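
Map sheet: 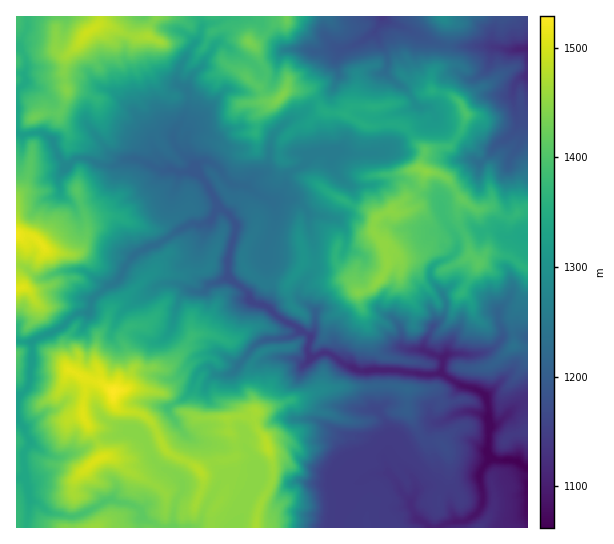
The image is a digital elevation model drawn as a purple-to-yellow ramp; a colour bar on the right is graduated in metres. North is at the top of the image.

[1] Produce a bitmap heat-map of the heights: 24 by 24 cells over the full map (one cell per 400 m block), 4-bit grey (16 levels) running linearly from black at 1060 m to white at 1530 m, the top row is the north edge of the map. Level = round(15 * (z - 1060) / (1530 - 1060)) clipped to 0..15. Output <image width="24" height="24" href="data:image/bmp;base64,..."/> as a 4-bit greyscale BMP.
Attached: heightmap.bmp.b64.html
<image width="24" height="24" href="data:image/bmp;base64,Qk2WAQAAAAAAAHYAAAAoAAAAGAAAABgAAAABAAQAAAAAACABAAATCwAAEwsAABAAAAAAAAAAAAAAABEREQAiIiIAMzMzAERERABVVVUAZmZmAHd3dwCIiIgAmZmZAKqqqgC7u7sAzMzMAN3d3QDu7u4A////AKq8zMzMzLYzMyIiIZrcvMzdzLczMyMyIZrd3czdzLYzMzMxEZrN3d3M3chDMzMyEZvd3NzN3bdUMzMyEqze7cvMzJdlREMyEpze/tuZmYd2VEQiI5vu3cuXZ2RTMzI0RJrMupqphlREVDM0RbqZmpmpdkRXhmVWVdyXiIh3VGZ5qIeIZtyod3dlVneLy6mZh93KdndlZmiKvMqrqe3Lh2ZWVmeJzLuqqdy7mHZVVmd4vMuqqcqqh2VVVWeJq8u6mbmYZlVVVmd3mryndqmHZVVWd3Znd5uWVZmYdmVWiYh3iJmYVKuph2Znq5iZmYiZZKvKmHd4q7qIh3mGQ6vLqpeKu6hmZndlQ6zdzMqZu4ZERVVUMqvN3Mqqq7hUQ0VlQw=="/>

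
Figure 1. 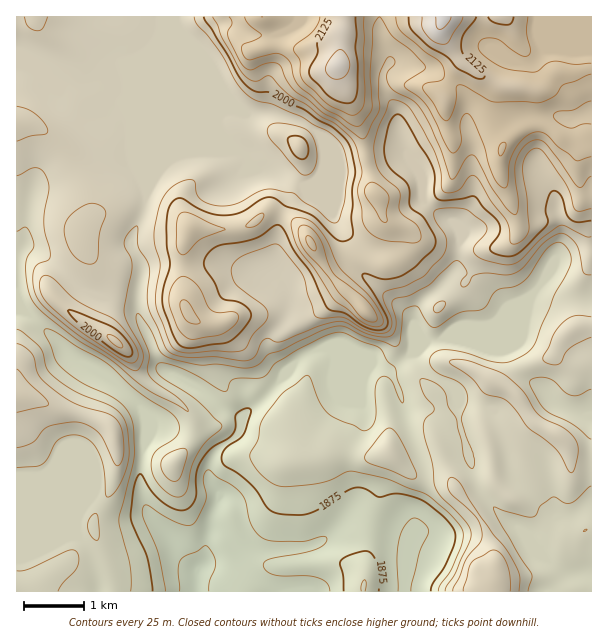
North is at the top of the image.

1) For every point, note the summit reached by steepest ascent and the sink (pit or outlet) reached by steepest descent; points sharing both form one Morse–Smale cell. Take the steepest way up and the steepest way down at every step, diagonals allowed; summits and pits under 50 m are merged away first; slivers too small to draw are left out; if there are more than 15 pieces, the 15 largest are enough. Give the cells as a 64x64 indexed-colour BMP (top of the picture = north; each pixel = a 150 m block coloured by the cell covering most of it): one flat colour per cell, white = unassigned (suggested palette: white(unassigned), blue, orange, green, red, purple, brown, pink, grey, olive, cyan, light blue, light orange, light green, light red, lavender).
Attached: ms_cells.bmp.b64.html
<image width="64" height="64" href="data:image/bmp;base64,Qk12CAAAAAAAAHYAAAAoAAAAQAAAAEAAAAABAAQAAAAAAAAIAAATCwAAEwsAABAAAAAAAAAA////ALR3HwAOf/8ALKAsACgn1gC9Z5QAS1aMAMJ34wB/f38AIr28AM++FwDox64AeLv/AIrfmACWmP8A1bDFAEREREREREREREQRERERERERERERERZmZmZmZmZmZhERRERERERERERERBERERERERERERERFmZmZmZmZmZmYRFEREREREREREREEREREREREREREREWZmZmZmZmZmYREUREREREREREREERERERERERERERERZmZmZmZmZmYRERREREREREREREERERERERERERERERFmZmZmZmZmYRERFEREREREREREERERERERERERERERERZmZmZmZmYREREUREREREREREQRERERERERERERERERFmZmZmZmYRERERREREREREREQREREREREREREREREREWZmZmZmYRERERFEREREREREQRERERERERERERERERERZmZmZmYREREREUREREREREQRERERERERERERERERERFmZmZmYRERERERRERERERERBERERERERERERERERERERZmZmYRERERERFEREREREREERERERERERERERERERERFmZmYREREREREUREREREREQRERERERERERERERERERERZmZhERERERERRERERERERBERERERERERERERERERERZmZmERERERERFEREREREREERERERERERERERERERERFmZmEREREREREUREREREREQREREREREREREREREREREWZmYRERERERERRERERERERBERERIhEREREREREREREWZmZhERERERERFEREREREREQRESIiIhERERERERERERZmZmEREREREREUREREREREQiIiIiIiERERERERERERFmZmERERERERERRERERERERCIiIiIiIRERERERERERFmZmYRERERERERFEREREREREIiIiIiMzERERERERERERERZhEREREREREUREREREREIiIiIiMzMxERERERERERERERERERERERERREREREREIiIiIjMzMzMRERERERERERERERERERERERFERERERCIiIiIjMzMzMzEREREREREREREREREREREREURERERCIiIiIzMzMzMzMxERERERERERERERERERERERREREQiIiIiIzMzMzMzMzMRERERMzMRERERERERERERFEREQiIiIiIzMzMzMzMzMzERETMzMzEREREREREREREUREQiIiIiIjMzMzMzMzMzMzMzMzMzMRERERERERERERREQiIiIiIiMzMzMzMzMzMzMzMzMzMxERERERERERERFEQiIiIiIiMzMzMzMzMzMzMzMzMzMzEREREREREREREUQiIiIiIiIzMzMzMzMzMzMzMzMzMzMRERERERERERERIiIiIiIiIjMzMzMzMzMzMzMzMzMzMREREREREREREREiIiIiIiIiMzMzMzMzMzMzMzMzMzMRERERERERERERESIiIiIiIiIzMzMzMzMzMzMzMzMzMRERERERERERERERIiIiIiIiIjMzMzMzMzMzMzMzMzEREREREREREREREREiIiIiIiIiMzMzMzMzMzMzMzMzERERERERERERERERESIiIiIiIiIzMzMzMzMzMzMzMzMRERERERERERERERERIiIiIiIiIzMzMzMzMzMzMzMzMREREREREREREREREREiIiIiIiIjMzMzMzMzMzMzMzMxERERERERERERERERESIiIiIiIiMzMzMzMzMzMzMzMzERERERERERERERERERIiIiIiIiIzMzMzMzMzMzMzMzEREREREREREREREREREiIiIiIiIiMzMzMzMzMzMzMzERERERERERERERERERESIiIiIiIiIzMzMzMzMzMzMzMRERERERERERERERERERIiIiIiIiIjMzMzMzMzMzMzMREREREREREREREREREREiIiIiIiIiIzMzMzMzMzMzERERERERERERERERERERESIiIiIiIiJTMzMzMzMzMzERERERERERERERERERERERIiIiIiIiIlUzMzMzMzMxERFREREREREREREREREREREiIiIiIiIiVTMzMzMzEREREVVVVRERERERERERERERESIiIiIiIiJVVTMzMzERERERVVVVVVERERERERERERERIiIiIiIiIlVVURERERERERFVVVVVUREREREREREREREiIiIiIiIiVVVVEREREREREVVVVVVRERERERERERERESIiIiIiIiJVVVVREREREREVVVVVVVERERERERERERERIiIiIiIiIlVVVVURERERFVVVVVVVEREREREREREREREiIiIiIiIiVVVVVVVVVVVVVVVVVVURERERERERERERESIiIiIiIiJVVVVVVVVVVVVVVVVVVRERERERERERERERIiIiIiIiIlVVVVVVVVVVVVVVVVVREREREREREREREREiIiIiIiIiVVVVVVVVVVVVVVVVVVERERERERERERERESIiIiIiIiJVVVVVVVVVVVVVVVVVURERERERERERERERIiIiIiIiIiVVVVVVVVVVVVVVVVVREREREREREREREREiIiIiIiIiJVVVVVVVVVVVVVVVVVERERERERERERERESIiIiIiIiIlVVVVVVVVVVVVVVVVURERERERERERERERIiIiIiIiIiJVVVVVVVVVVVVVVVVREREREREREREREREiIiIiIiIiIlVVVVVVVVVVVVVVVRERERERERERERERESIiIiIiIiIiVVVVVVVVVVVVVVVVERERERERERERERER"/>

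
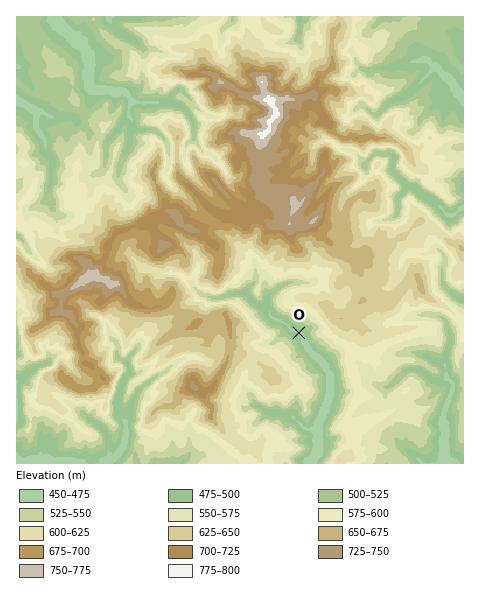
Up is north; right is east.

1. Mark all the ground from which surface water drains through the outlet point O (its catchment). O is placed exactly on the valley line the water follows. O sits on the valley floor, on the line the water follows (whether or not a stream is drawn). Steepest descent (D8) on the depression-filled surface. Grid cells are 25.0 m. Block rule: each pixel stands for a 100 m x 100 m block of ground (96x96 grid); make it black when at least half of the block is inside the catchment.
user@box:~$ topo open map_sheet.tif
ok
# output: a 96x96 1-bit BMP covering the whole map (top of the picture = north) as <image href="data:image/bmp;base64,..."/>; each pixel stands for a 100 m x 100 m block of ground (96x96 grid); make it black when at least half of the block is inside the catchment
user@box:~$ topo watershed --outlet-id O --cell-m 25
<image width="96" height="96" href="data:image/bmp;base64,Qk2+BAAAAAAAAD4AAAAoAAAAYAAAAGAAAAABAAEAAAAAAIAEAAATCwAAEwsAAAIAAAAAAAAA////AAAAAAAAAAAAAAAAAAAAAAAAAAAAAAAAAAAAAAAAAAAAAAAAAAAAAAAAAAAAAAAAAAAAAAAAAAAAAAAAAAAAAAAAAAAAAAAAAAAAAAAAAAAAAAAAAAAAAAAAAAAAAAAAAAAAAAAAAAAAAAAAAAAAAAAAAAAAAAAAAAAAAAAAAAAAAAAAAAAAAAAAAAAAAAAAAAAAAAAAAAAAAAAAAAAAAAAAAAAAAAAAAAAAAAAAAAAAAAAAAAAAAAAAAAAAAAAAAAAAAAAAAAAAAAAAAAAAAAAAAAAAAAAAAAAAAAAAAAAAAAAAAAAAAAAAAAAAAAAAAAAAAAAAAAAAAAAAAAAAAAAAAAAAAAAOAAAAAAAAAAAAAAAeAAAAAAAAAAAAAAB/AAAAAAAAAAAAAAD/gAAAAAAAAAAAAAP/wAAAAAAAAAAAAAP/4AAAAAAAAAAAAAP/8AAAAAAAAAAAAAP/+AAAAAAAAAAAAAP/+AAAAAAAAAAAAgf//AAAAAAAAAAAB8f//gwAAAAAAAAAH////x8AAAAAAAAcP////5+AAAAAAAB/f//////AAAAAAAD////////AAAAAAAH////////AAAAAAAH////////AAAAAAAP////////AAAAAAB/////////AAAAAAH/////////AAAAAAH////////+AAAAAAD////////+AAAAAAB////////+AAAAAAB////////8AAAAAAB////////gAAAAAAA////////AAAAAAAA///////+AAAAAAAAf//////8AAAAAAAAf//////4AAAAAAAAD/+P///wAAAAAAAAA/4D/8QAAAAAAAAAAP4A44AAAAAAAAAAABwAAAAAAAAAAAAAAAAAAAAAAAAAAAAAAAAAAAAAAAAAAAAAAAAAAAAAAAAAAAAAAAAAAAAAAAAAAAAAAAAAAAAAAAAAAAAAAAAAAAAAAAAAAAAAAAAAAAAAAAAAAAAAAAAAAAAAAAAAAAAAAAAAAAAAAAAAAAAAAAAAAAAAAAAAAAAAAAAAAAAAAAAAAAAAAAAAAAAAAAAAAAAAAAAAAAAAAAAAAAAAAAAAAAAAAAAAAAAAAAAAAAAAAAAAAAAAAAAAAAAAAAAAAAAAAAAAAAAAAAAAAAAAAAAAAAAAAAAAAAAAAAAAAAAAAAAAAAAAAAAAAAAAAAAAAAAAAAAAAAAAAAAAAAAAAAAAAAAAAAAAAAAAAAAAAAAAAAAAAAAAAAAAAAAAAAAAAAAAAAAAAAAAAAAAAAAAAAAAAAAAAAAAAAAAAAAAAAAAAAAAAAAAAAAAAAAAAAAAAAAAAAAAAAAAAAAAAAAAAAAAAAAAAAAAAAAAAAAAAAAAAAAAAAAAAAAAAAAAAAAAAAAAAAAAAAAAAAAAAAAAAAAAAAAAAAAAAAAAAAAAAAAAAAAAAAAAAAAAAAAAAAAAAAAAAAAAAAAAAAAAAAAAAAAAAAAAAAAAAAAAAAAAAAAAAAAAAAAAAAAAAAAAAAAAAAAAAAAAAAAAAAAAAAAAAAAAAAAAAAAAA="/>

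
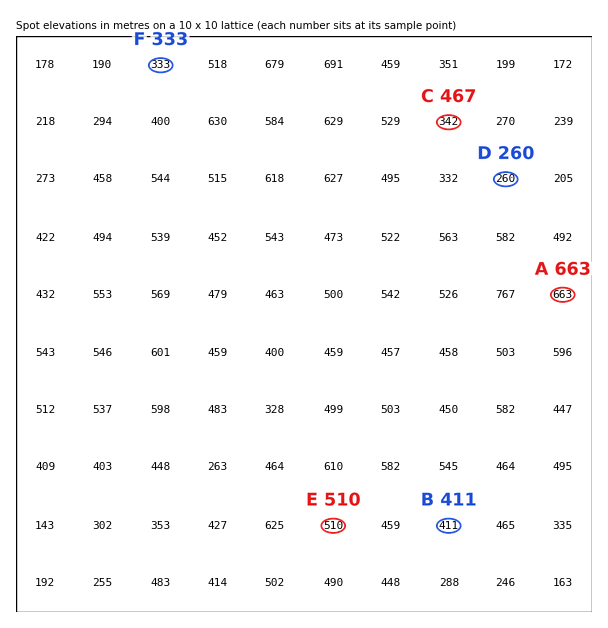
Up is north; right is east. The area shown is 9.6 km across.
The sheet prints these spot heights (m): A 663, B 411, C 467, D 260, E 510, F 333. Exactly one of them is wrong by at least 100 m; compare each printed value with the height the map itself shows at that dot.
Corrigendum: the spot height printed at C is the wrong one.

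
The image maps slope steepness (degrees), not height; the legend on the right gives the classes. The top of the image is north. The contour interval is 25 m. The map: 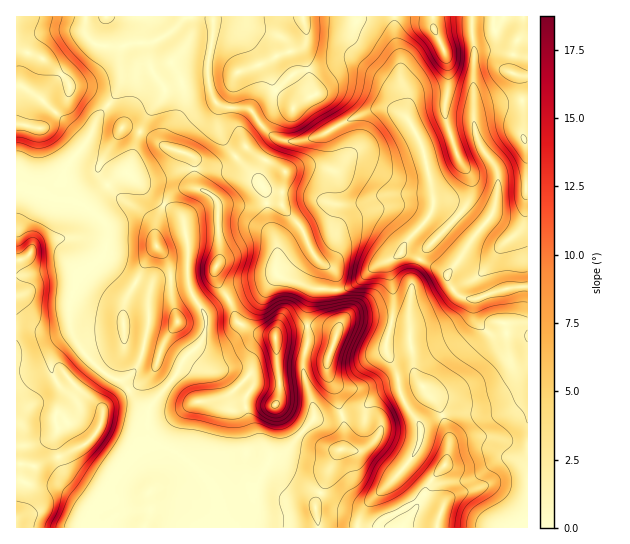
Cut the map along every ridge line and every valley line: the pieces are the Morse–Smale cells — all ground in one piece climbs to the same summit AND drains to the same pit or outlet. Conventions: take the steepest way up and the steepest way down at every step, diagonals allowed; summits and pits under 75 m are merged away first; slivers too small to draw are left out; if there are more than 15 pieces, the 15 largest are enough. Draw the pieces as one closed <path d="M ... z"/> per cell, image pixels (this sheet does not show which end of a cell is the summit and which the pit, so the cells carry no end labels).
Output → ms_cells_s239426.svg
<path d="M527 16l-55 1 0 20 3 10 0 82-34 8-19 10-17-33 2-19-7-21 0-19-5-18-1-21-309 1 0 17 8 9 5 2 23 2 0 35-9 19-13 14-12 27-23 29 0 15 4 11 29 18 7 7 4 9-1 16-4 10-21 15-6 7-7 28 0 15 10 24 9 12 17 15 17 8 13 18 13 11 0 28 3 6 5 1-10 0-11 4-15 16-16 24-15 30-6 7 0 2 445-1z"/><path d="M25 189l-9 1 0 337 66 1 7-9 10-21 21-33 15-16 11-4 10 0-5-1-3-6 0-28-13-11-13-18-17-8-17-15-9-12-8-17-2-22 7-28 6-7 21-15 5-18-1-13-10-11-18-12-28-4z"/><path d="M85 16l-69 1 1 172 13 2 21 8 22 2-8-10-1-20 23-29 12-27 20-25 2-8 0-35-23-2-5-2-8-9z"/><path d="M471 16l-76 1 0 20 5 18 0 19 7 21-2 19 17 33 19-10 34-8 0-82-3-10z"/>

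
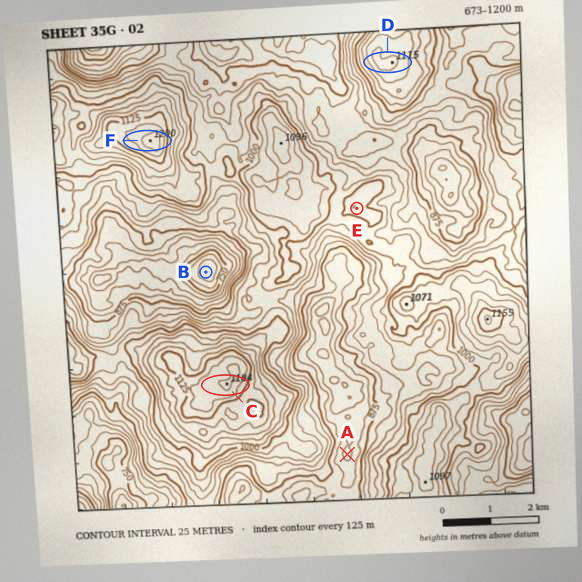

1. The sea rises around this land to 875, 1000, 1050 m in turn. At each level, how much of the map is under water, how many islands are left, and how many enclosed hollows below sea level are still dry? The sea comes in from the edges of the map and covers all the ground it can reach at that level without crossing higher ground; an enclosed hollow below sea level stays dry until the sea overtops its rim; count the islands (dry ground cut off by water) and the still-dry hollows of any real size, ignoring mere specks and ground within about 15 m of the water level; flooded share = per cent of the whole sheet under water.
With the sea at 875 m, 14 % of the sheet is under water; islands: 0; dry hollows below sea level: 2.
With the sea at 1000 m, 70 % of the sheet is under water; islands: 3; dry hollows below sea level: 0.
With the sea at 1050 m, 85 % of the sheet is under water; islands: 4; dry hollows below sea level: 0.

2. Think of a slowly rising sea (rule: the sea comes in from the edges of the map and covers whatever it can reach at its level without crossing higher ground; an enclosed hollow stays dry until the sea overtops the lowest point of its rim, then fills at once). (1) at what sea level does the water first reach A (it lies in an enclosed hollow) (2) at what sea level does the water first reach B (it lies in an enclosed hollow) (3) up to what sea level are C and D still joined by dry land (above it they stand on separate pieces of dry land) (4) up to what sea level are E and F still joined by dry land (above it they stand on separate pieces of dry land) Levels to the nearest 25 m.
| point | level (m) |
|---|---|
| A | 850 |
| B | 900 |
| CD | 950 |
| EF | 975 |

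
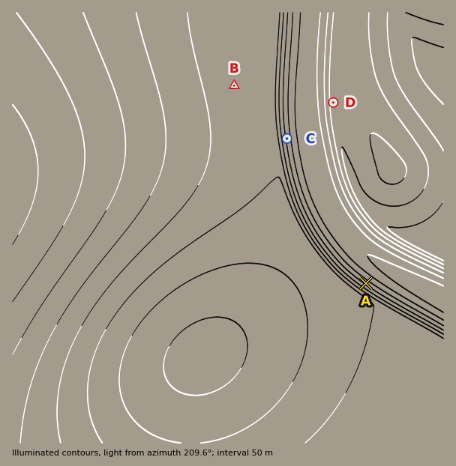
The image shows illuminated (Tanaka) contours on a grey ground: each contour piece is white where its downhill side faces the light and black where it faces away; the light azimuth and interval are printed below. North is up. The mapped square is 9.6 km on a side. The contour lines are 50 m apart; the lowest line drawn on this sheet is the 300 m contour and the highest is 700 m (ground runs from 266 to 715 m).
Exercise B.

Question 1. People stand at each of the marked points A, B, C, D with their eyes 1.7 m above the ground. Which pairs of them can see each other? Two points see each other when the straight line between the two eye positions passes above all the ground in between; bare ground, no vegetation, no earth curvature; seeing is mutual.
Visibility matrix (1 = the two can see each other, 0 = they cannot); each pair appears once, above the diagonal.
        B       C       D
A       0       1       0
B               0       0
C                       1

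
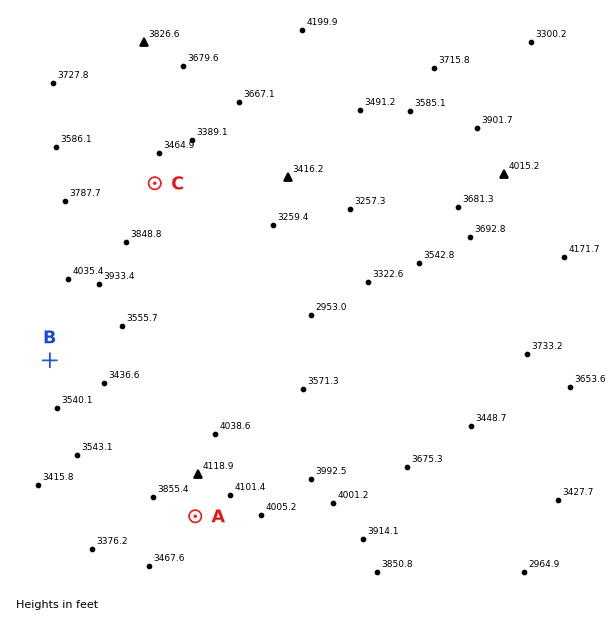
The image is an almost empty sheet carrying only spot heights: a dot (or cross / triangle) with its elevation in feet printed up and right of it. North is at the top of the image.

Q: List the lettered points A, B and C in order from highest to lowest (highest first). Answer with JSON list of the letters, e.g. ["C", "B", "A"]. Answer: ["A", "B", "C"]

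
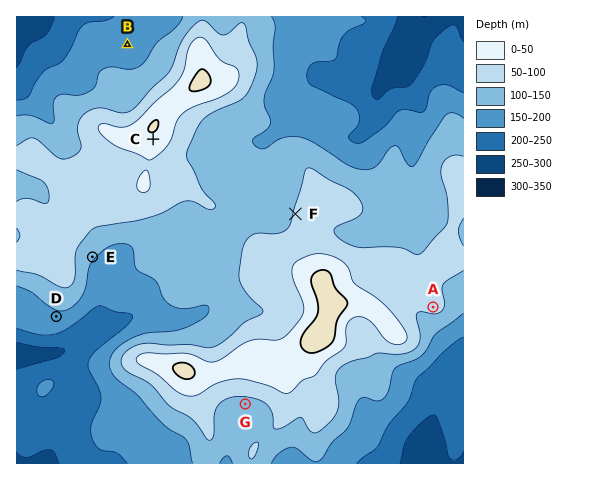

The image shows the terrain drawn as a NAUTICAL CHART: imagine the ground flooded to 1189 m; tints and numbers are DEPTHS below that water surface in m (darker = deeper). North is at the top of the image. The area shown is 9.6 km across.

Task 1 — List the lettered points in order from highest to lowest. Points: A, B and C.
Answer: C A B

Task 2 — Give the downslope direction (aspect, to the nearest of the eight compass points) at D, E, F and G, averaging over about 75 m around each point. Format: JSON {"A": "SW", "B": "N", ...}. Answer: {"D": "S", "E": "SE", "F": "W", "G": "S"}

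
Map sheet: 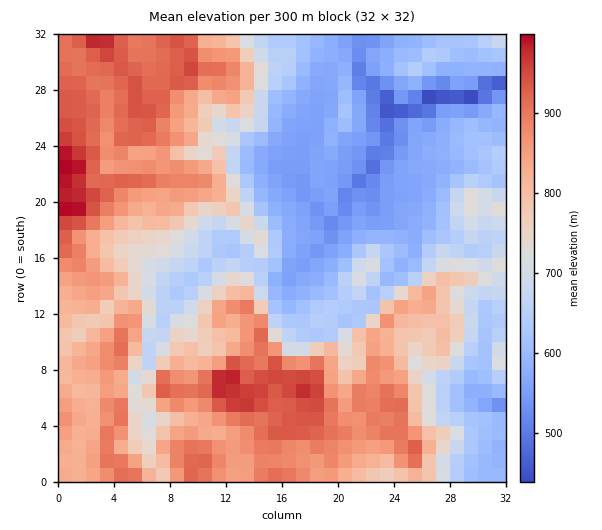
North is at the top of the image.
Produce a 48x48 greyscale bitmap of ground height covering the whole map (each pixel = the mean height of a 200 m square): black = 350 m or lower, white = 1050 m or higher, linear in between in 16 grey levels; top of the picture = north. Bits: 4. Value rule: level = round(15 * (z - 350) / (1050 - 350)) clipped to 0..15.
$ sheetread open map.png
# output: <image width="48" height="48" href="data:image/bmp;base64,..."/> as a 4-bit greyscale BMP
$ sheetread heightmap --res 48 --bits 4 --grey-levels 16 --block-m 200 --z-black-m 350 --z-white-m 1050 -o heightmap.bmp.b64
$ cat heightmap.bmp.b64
<image width="48" height="48" href="data:image/bmp;base64,Qk32BAAAAAAAAHYAAAAoAAAAMAAAADAAAAABAAQAAAAAAIAEAAATCwAAEwsAABAAAAAAAAAAAAAAABEREQAiIiIAMzMzAERERABVVVUAZmZmAHd3dwCIiIgAmZmZAKqqqgC7u7sAzMzMAN3d3QDu7u4A////AKqqu8zLmazMu7u8zMy7u6qpmZmpl2ZVVaqqvMy6mrzMy7u7zMy7u6qqqau6l2ZVVaqrvMupmrzMy7u7y7u7vLuqqrzKh3ZlVaqqvLqYm7zMy7u8zLu7y7u7q7zKmHZlVbqqvLmIm8zLurvMzMzMzMu7vMzLqYZmVbqqvMqImaqqqru8zd3czMu8zMypmYdmZbuqrMqHiJqqu7zMzN3dzLu8zMuYd3ZmZruqq8qImqq7vM3czMzdzLvMzMuYdmZlVbqqrMqIq8u7zd3d3M3d3LvLzNuYdmVURLqqq7qJvczM3t3d3N3dy6vLzMqYdmVVVaqqq6l4zcvM3u3d3d3tyqu7y7qYdmZVZqqqu7l3rLq7zu3M3dzdypqru7mHd2ZWZ6qru8qHiqqqq93M3cvMypmby6mImHZmeKqrvMuXeaqZmrzMzKmrupibu6mJqYdmaJqqu8uXaJmpmau8ynd4moirqpmZqodmaJmaq8ynZ5mZmqq8uHZmZoqqqpmZmph2Z6mZmryoZ4mJqqq8p3ZmZmeKuqmZmph2ZqqZmby4dniJu6u8hmZmZmZnu6qqqZh2ZqqqqaupdneJq7vKdlVmZmZmi7qqqZh2ZqqrqZqYd2d4mqu4ZVVWZmZmaKqrqYdmZ6q7u6mHdmZniZqXZVVVVmd2VnirqYd3d6u7u6mId2ZmeJmHZUVVVmeHZWZ5qpmYd7u7uqmId3dmd4h2ZURVVWeIZVVniZmYiLy7qZmId3d2Z3ZmdVRFVVZ4dlVneId3eMy7qZiIiId3ZmZodlVERVVndmVWd3ZmeMy6qZmZiId3ZmZ4hlVURFVWZmVWZ2ZmZ9y7qpmZmYh3ZmeIdlVVREVVVVVVZmd3Z9zMuqmaqpmHd3iYZVVUQ0VURFVVVmd3d+7dy7qqqqmIiJmHZVVERERERFVVVniHeO7ty7uqq7qZmal2VVVERERERFVVVniIiO3t3Lu7q7uquphlVVREVERERERVVniIh+3dzcy7u7u7updlVUREVEM0RFVVVWd3du7czMzMzMzLuodlVERFVEQ0REVVVVZmZu7su7vMzMu7uXZVVERFVERDNEVVVVVWZu7tyqqqqaqpqXZVREREVERDNEVVVVVmZu3dy8y7zKmHiXZVVEREVURENERVVVZmZt3cu8zMzLuoeYdlVUREVUREM0RVVVZmZt3cy8zMy7qqh3Z2ZVREVVVUMzRVVVZmVd3cy8zNy7qpl3iHZVVERWVUM0RURVVVVc3My8zd3LupiJmHZVVURWVEMiMzRVVFVc3My8zczLqpmqqYZVVURWVEIjMiMzM0Vc3MzMzczMuqq7qXZlVVRVVEI0RCIiIiQ8zMzM3czM3Lu7uodmVVVVUzNEVUM0RDIszMzM3MzM3czMupd2ZVVVQ0RVZlVFVVRczMzN3MzM3czMuod3ZVVVQ0VWZmVVVVVczM3dzMzM3cu7qYdnZVVVRFVWVmZmVWZszN3dzMzM3Lq7mHZmZlVVREVVVWZmZmZsze7dzMzN3Kqph3ZmZlVURERVVVZmZmdw=="/>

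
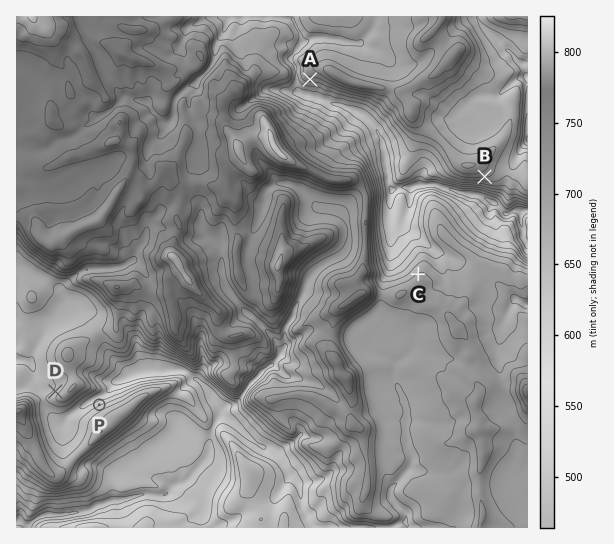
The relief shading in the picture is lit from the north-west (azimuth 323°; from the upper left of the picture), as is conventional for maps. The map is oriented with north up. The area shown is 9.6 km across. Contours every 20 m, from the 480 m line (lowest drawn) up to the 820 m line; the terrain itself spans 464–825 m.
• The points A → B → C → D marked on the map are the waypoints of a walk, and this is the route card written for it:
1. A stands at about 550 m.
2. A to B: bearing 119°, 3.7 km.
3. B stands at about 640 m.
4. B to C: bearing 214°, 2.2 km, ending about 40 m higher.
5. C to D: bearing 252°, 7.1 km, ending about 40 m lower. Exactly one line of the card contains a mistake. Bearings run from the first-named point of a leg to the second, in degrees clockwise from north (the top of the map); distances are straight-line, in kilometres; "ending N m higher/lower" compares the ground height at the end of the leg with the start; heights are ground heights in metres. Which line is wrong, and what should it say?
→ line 1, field height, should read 650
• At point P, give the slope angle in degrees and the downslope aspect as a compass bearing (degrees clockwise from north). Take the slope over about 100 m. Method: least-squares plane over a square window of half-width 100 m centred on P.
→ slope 13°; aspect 336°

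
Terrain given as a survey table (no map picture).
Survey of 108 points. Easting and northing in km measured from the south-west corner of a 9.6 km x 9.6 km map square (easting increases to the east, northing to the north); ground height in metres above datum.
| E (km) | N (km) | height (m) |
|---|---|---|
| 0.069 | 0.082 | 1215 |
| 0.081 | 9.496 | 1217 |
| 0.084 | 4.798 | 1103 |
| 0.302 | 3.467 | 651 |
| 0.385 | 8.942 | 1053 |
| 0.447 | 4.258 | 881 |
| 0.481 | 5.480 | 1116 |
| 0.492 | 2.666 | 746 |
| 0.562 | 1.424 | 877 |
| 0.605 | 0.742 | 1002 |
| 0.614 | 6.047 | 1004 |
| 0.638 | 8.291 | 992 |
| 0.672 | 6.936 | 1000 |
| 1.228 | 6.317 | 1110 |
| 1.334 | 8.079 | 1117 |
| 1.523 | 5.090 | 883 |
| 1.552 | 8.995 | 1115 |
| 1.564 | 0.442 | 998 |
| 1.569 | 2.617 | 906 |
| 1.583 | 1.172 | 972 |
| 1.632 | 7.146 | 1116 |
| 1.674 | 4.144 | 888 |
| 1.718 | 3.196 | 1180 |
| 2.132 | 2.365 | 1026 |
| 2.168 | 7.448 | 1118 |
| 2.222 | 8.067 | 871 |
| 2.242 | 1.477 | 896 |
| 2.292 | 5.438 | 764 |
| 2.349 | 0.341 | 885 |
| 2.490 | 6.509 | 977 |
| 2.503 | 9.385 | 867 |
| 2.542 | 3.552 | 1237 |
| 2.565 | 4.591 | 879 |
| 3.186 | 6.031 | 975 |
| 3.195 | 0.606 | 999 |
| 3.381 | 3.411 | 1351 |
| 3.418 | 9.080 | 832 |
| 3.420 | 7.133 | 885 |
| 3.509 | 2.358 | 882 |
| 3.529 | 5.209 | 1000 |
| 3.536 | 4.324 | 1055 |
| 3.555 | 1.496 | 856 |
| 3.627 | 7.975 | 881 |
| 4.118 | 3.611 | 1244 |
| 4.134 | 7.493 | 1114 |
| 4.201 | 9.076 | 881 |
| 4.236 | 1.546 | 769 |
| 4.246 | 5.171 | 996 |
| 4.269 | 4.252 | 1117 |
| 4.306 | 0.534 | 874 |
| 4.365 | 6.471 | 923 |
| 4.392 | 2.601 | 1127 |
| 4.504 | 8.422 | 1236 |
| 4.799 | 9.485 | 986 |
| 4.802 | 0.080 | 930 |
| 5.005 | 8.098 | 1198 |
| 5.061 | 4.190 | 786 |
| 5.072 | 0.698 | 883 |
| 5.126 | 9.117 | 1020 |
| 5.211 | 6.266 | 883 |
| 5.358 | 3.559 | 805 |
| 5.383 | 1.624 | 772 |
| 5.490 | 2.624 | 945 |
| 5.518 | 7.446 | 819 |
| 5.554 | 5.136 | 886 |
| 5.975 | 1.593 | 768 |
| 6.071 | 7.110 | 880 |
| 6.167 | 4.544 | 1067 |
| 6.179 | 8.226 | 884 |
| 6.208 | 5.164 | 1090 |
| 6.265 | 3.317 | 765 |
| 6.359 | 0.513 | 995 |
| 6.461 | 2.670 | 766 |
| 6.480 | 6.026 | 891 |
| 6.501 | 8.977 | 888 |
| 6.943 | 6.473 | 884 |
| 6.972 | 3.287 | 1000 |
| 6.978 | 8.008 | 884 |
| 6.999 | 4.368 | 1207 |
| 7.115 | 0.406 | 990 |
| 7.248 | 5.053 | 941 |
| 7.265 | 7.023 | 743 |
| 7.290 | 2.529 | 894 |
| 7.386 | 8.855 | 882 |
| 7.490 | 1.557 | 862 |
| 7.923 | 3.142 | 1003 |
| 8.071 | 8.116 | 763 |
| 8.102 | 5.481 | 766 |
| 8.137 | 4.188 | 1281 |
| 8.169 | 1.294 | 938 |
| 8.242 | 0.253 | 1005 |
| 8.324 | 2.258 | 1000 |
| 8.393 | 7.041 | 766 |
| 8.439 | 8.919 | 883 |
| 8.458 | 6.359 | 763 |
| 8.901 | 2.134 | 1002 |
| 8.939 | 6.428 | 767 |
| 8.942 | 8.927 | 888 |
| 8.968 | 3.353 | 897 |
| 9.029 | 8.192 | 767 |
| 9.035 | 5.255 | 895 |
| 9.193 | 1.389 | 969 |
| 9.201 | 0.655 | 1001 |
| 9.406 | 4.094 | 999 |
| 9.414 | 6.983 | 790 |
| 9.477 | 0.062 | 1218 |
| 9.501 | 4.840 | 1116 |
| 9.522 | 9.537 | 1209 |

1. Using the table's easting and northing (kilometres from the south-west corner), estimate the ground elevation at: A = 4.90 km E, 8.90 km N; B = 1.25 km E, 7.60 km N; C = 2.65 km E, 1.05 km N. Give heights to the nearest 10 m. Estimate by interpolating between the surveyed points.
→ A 1120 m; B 1120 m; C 1000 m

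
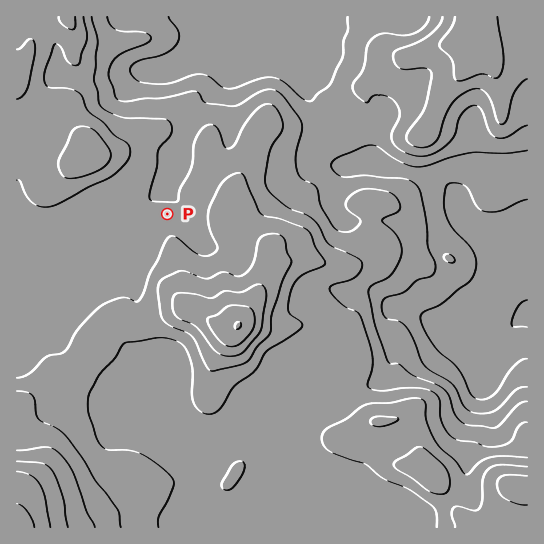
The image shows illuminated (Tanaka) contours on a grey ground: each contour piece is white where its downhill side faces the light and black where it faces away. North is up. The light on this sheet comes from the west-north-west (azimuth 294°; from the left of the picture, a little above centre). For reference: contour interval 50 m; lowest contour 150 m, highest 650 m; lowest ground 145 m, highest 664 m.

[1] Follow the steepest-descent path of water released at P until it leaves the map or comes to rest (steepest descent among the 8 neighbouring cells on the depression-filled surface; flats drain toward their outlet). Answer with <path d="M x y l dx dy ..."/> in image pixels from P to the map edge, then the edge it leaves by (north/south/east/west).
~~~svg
<path d="M167 214l0-20-1-1 0-10 8-8 4-8 0-5-1-1 0-14 6-8 2-8 1-1 0-4 1-1 2-7 4-7 32-32 0-33 1-3 17-17 3-5 0-4"/>
exit: north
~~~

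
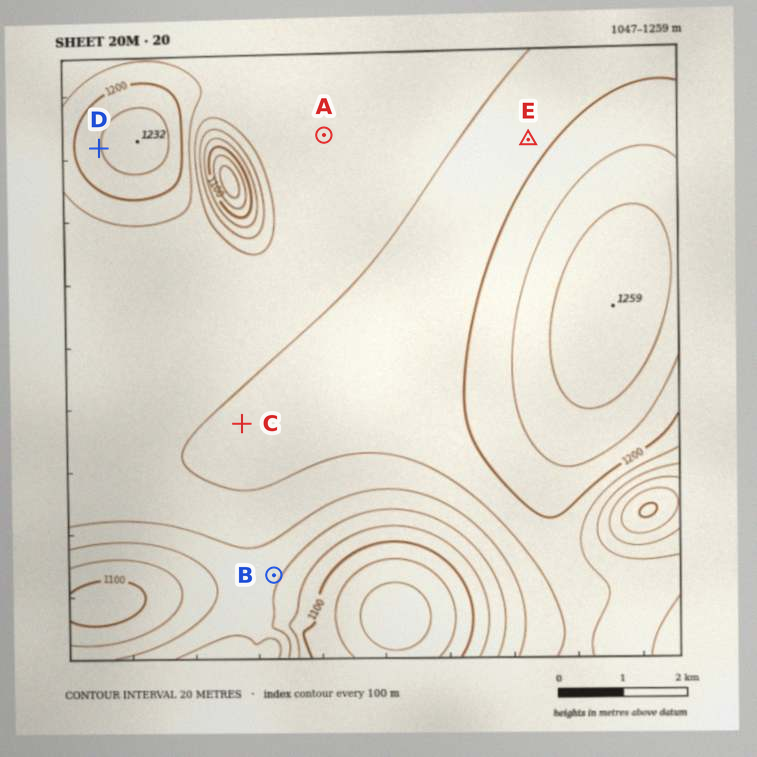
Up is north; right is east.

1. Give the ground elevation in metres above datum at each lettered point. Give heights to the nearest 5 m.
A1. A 1170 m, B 1145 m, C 1180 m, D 1220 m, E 1190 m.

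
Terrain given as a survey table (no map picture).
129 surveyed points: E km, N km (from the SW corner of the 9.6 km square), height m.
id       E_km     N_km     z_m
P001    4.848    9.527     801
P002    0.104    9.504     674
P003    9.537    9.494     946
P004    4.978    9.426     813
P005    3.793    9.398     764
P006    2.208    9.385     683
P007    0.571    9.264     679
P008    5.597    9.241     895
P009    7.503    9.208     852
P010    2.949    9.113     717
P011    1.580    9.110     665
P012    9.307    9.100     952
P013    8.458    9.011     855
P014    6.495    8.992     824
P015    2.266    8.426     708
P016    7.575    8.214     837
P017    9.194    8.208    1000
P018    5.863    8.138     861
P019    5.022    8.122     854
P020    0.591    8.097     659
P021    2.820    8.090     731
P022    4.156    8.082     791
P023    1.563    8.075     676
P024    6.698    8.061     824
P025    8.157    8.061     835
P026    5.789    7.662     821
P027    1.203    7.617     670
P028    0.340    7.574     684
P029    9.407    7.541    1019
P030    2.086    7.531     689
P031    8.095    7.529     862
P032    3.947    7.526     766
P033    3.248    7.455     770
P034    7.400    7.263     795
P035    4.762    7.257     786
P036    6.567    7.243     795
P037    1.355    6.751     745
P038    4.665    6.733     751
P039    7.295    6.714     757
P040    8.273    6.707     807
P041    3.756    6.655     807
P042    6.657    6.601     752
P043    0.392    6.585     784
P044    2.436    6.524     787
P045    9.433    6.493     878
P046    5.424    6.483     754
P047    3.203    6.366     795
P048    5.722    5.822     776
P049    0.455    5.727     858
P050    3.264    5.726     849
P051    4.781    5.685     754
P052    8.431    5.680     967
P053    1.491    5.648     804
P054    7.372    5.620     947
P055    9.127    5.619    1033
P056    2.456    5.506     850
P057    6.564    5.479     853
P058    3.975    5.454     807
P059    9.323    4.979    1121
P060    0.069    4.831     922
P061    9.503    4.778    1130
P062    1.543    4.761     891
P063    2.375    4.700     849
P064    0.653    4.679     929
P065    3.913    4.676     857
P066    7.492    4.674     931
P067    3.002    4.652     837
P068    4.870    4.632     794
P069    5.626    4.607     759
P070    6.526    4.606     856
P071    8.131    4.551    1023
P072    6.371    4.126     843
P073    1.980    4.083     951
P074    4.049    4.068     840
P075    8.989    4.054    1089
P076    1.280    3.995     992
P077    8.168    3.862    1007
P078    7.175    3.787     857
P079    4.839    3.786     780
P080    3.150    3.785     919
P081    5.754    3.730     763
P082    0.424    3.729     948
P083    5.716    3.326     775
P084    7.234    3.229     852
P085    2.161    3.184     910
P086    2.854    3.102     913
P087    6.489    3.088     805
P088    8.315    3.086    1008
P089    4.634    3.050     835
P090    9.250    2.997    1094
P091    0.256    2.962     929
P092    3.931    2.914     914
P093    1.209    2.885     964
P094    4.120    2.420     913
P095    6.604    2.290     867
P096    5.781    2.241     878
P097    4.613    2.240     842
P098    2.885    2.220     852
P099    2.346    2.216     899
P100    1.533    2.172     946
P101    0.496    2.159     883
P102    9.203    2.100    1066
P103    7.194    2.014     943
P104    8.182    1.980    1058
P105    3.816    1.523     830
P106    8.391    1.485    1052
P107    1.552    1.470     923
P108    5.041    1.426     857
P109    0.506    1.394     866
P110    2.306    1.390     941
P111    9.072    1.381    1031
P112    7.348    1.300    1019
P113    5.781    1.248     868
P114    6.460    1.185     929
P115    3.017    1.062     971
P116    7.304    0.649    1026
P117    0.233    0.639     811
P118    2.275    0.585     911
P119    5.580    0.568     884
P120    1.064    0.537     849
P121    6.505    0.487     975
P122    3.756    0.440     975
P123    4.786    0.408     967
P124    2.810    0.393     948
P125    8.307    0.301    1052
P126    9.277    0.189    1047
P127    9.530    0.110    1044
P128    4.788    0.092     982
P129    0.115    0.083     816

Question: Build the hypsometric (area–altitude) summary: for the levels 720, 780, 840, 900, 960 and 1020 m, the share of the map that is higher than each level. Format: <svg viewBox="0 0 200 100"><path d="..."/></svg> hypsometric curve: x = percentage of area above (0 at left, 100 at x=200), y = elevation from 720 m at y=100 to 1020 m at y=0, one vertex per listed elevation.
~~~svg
<svg viewBox="0 0 200 100"><path d="M185 100l-27-20-42-20-46-20-32-20-16-20"/></svg>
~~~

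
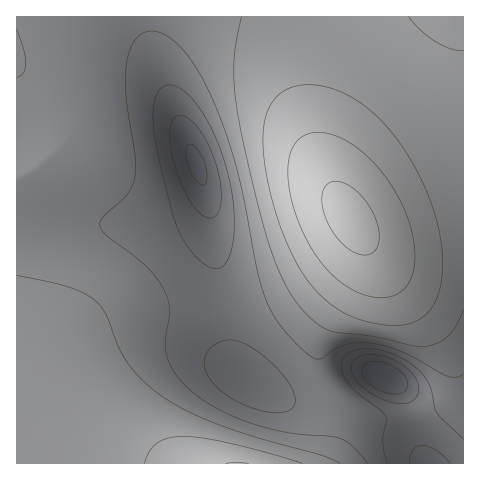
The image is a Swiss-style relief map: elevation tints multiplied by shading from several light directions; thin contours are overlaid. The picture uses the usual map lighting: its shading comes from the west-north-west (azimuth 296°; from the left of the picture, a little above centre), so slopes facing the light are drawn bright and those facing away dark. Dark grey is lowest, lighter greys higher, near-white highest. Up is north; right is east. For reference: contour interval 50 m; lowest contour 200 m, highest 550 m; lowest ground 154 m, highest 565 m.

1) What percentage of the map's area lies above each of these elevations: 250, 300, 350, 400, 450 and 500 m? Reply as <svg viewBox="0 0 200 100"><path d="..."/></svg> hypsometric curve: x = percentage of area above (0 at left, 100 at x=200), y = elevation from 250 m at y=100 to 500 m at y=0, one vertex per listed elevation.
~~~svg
<svg viewBox="0 0 200 100"><path d="M194 100l-16-20-34-20-51-20-58-20-20-20"/></svg>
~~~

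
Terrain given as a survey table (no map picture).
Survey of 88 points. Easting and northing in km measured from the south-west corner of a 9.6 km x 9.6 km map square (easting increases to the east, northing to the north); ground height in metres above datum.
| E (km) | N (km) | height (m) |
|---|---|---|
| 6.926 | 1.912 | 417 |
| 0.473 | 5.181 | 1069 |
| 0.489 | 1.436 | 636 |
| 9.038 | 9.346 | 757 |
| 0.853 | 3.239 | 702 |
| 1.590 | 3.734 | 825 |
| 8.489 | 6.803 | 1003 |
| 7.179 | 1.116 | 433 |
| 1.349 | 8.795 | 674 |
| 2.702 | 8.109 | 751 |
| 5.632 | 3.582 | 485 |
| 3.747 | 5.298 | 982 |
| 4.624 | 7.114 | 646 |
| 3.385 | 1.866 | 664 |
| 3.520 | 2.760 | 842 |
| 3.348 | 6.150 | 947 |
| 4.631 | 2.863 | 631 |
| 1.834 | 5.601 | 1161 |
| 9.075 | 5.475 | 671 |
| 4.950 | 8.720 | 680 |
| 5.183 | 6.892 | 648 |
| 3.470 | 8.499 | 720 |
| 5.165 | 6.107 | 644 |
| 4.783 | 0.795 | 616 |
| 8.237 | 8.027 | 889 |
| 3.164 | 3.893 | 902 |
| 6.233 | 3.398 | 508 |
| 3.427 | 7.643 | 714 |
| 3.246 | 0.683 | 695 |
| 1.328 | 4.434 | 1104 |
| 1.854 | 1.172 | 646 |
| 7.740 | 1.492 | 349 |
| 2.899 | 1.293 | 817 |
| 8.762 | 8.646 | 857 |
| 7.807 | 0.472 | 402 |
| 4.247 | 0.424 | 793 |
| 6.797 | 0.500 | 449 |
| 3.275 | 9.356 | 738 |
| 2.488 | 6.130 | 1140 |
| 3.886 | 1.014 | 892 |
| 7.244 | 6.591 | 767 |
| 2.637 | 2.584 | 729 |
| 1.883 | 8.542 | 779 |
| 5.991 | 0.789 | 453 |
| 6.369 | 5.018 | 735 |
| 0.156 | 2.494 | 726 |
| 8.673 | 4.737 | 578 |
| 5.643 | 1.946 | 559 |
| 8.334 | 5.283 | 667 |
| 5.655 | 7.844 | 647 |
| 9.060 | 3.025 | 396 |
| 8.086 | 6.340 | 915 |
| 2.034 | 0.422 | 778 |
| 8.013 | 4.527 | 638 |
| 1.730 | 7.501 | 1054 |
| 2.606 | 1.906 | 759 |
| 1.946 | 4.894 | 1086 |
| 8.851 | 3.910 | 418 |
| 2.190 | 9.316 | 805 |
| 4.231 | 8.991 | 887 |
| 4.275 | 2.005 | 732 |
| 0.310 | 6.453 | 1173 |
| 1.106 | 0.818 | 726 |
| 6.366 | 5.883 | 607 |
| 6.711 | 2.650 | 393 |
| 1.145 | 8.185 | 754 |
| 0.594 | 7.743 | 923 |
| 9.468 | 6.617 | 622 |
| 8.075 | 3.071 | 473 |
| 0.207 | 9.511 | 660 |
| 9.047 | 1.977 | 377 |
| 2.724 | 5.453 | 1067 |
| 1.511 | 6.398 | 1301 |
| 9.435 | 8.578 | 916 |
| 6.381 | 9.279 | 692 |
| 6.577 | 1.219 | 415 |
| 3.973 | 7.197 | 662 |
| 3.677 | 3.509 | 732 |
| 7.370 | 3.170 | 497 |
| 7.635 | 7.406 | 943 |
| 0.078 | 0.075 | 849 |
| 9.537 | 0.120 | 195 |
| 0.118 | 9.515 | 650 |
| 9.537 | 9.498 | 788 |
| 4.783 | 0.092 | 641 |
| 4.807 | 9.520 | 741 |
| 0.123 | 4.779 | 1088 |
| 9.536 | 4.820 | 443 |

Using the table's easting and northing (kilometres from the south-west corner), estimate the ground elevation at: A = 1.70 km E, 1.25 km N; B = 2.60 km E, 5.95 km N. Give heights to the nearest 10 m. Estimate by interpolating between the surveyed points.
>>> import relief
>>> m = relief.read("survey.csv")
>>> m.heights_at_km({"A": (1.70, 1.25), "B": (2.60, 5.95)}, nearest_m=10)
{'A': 650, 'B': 1190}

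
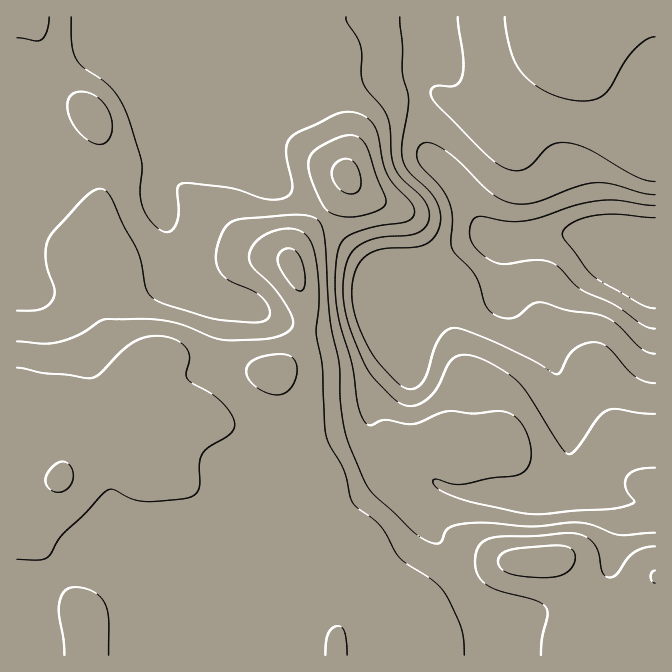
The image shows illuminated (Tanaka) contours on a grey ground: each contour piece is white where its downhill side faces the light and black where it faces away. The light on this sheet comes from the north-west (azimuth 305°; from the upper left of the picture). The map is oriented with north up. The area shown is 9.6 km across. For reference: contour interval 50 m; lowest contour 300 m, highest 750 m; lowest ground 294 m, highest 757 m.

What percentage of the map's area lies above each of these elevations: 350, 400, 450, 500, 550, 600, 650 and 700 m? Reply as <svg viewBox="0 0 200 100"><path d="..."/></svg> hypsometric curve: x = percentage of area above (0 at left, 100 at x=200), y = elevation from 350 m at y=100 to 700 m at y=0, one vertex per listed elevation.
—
<svg viewBox="0 0 200 100"><path d="M194 100l-7-14-16-15-19-14-35-14-29-14-21-15-48-14"/></svg>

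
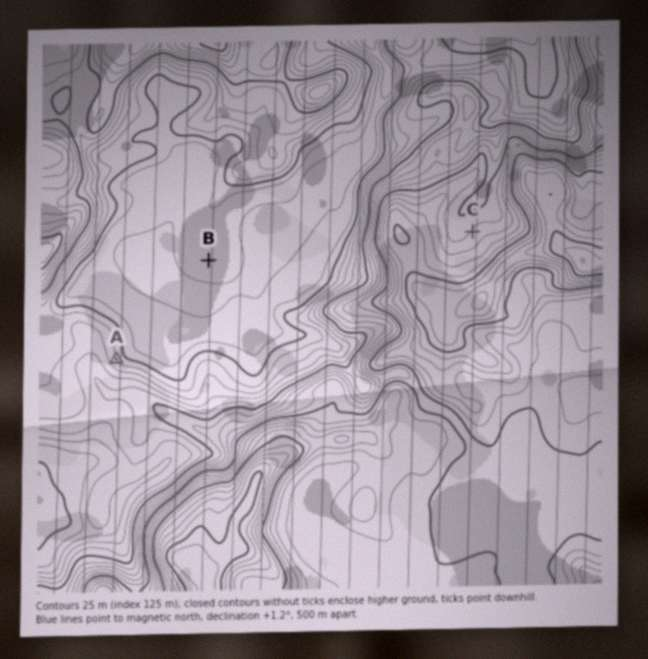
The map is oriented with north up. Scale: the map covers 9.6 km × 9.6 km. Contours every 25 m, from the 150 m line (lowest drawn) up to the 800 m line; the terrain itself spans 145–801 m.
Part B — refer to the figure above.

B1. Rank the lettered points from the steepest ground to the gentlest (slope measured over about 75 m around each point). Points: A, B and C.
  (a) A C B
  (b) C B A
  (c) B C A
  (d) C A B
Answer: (a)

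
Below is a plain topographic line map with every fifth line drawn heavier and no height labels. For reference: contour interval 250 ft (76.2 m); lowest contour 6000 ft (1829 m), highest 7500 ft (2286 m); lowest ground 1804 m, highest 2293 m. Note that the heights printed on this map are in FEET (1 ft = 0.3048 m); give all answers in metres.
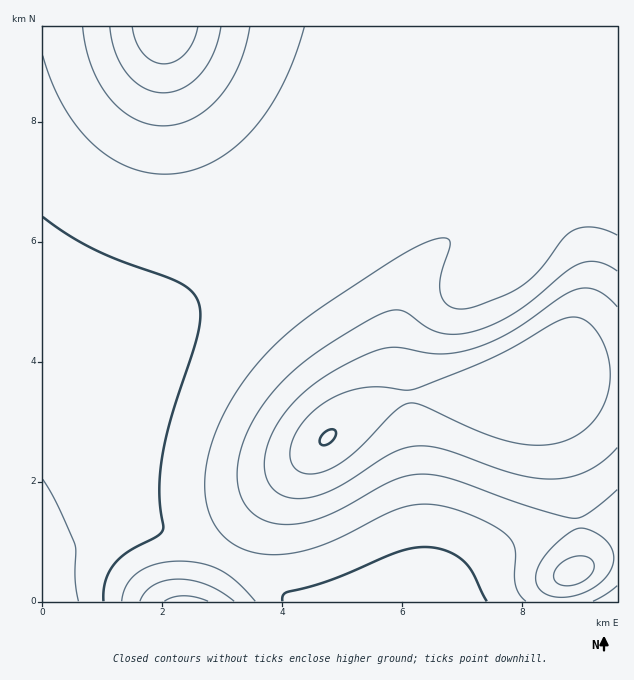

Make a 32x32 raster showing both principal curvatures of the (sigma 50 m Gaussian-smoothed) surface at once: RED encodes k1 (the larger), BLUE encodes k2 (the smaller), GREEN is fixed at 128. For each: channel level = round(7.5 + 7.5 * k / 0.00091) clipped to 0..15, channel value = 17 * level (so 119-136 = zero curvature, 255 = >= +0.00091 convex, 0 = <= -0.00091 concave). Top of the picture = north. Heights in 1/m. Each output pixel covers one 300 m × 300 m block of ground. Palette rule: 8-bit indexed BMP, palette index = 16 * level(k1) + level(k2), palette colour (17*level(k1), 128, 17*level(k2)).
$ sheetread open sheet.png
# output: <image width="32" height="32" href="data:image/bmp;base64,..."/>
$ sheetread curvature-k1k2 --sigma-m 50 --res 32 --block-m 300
<image width="32" height="32" href="data:image/bmp;base64,Qk02CAAAAAAAADYEAAAoAAAAIAAAACAAAAABAAgAAAAAAAAEAAATCwAAEwsAAAABAAAAAAAAAIAAABGAAAAigAAAM4AAAESAAABVgAAAZoAAAHeAAACIgAAAmYAAAKqAAAC7gAAAzIAAAN2AAADugAAA/4AAAACAEQARgBEAIoARADOAEQBEgBEAVYARAGaAEQB3gBEAiIARAJmAEQCqgBEAu4ARAMyAEQDdgBEA7oARAP+AEQAAgCIAEYAiACKAIgAzgCIARIAiAFWAIgBmgCIAd4AiAIiAIgCZgCIAqoAiALuAIgDMgCIA3YAiAO6AIgD/gCIAAIAzABGAMwAigDMAM4AzAESAMwBVgDMAZoAzAHeAMwCIgDMAmYAzAKqAMwC7gDMAzIAzAN2AMwDugDMA/4AzAACARAARgEQAIoBEADOARABEgEQAVYBEAGaARAB3gEQAiIBEAJmARACqgEQAu4BEAMyARADdgEQA7oBEAP+ARAAAgFUAEYBVACKAVQAzgFUARIBVAFWAVQBmgFUAd4BVAIiAVQCZgFUAqoBVALuAVQDMgFUA3YBVAO6AVQD/gFUAAIBmABGAZgAigGYAM4BmAESAZgBVgGYAZoBmAHeAZgCIgGYAmYBmAKqAZgC7gGYAzIBmAN2AZgDugGYA/4BmAACAdwARgHcAIoB3ADOAdwBEgHcAVYB3AGaAdwB3gHcAiIB3AJmAdwCqgHcAu4B3AMyAdwDdgHcA7oB3AP+AdwAAgIgAEYCIACKAiAAzgIgARICIAFWAiABmgIgAd4CIAIiAiACZgIgAqoCIALuAiADMgIgA3YCIAO6AiAD/gIgAAICZABGAmQAigJkAM4CZAESAmQBVgJkAZoCZAHeAmQCIgJkAmYCZAKqAmQC7gJkAzICZAN2AmQDugJkA/4CZAACAqgARgKoAIoCqADOAqgBEgKoAVYCqAGaAqgB3gKoAiICqAJmAqgCqgKoAu4CqAMyAqgDdgKoA7oCqAP+AqgAAgLsAEYC7ACKAuwAzgLsARIC7AFWAuwBmgLsAd4C7AIiAuwCZgLsAqoC7ALuAuwDMgLsA3YC7AO6AuwD/gLsAAIDMABGAzAAigMwAM4DMAESAzABVgMwAZoDMAHeAzACIgMwAmYDMAKqAzAC7gMwAzIDMAN2AzADugMwA/4DMAACA3QARgN0AIoDdADOA3QBEgN0AVYDdAGaA3QB3gN0AiIDdAJmA3QCqgN0Au4DdAMyA3QDdgN0A7oDdAP+A3QAAgO4AEYDuACKA7gAzgO4ARIDuAFWA7gBmgO4Ad4DuAIiA7gCZgO4AqoDuALuA7gDMgO4A3YDuAO6A7gD/gO4AAID/ABGA/wAigP8AM4D/AESA/wBVgP8AZoD/AHeA/wCIgP8AmYD/AKqA/wC7gP8AzID/AN2A/wDugP8A/4D/AIeFlaa3t7i4qJeVg4KDh4eHh4d3d3d3h4eWtub4yKWUh4WWlqenp5eWlJKBhIeHh4eHd3d3d3d3hoam1vr9+taHhoaWlpaWhYOCgoWHh4eHh4d3d3d3d3d2doWUtdj454eHhoWFhYSDg4WHl5eHh4eHh3d3d3d3d3Z2hYSTo6Slh4eHd3Z2doeHh5eXl5eXh4eHd3d3d3d3d4aGhYWUlJWHh4eHh4eHh4eHl5enp5eXh4d3d3d3d3d3h4eHhoaGhoeHh4eHh4eHh4eXl6e3qJeHh3d2dnd3d4eHh4eHh4eHh4eHh4eHh4eHh4eXp7jIuJiHh4aGdoeHiIiIiIiIiIh3h4eHh4eHh4eHh4eXqMj6qZeHhoaGh4eIiJiYiIiIiHd3h4eHh4eHh4eHh4eXqNrpt6eWloeHh4iYmJiIiIiId3d3h4eHh4eHh4eHh4eYqMjHp6aWl5eYmJiYiIiIiIh3d3d3h4eHh4eHh4eHh4eXqKenp6ent7iomJiIiIiImHd3d3eHh4eHh4eHh4eHh4eHl5eYp6e3t8i4qJiIiIiYd3d3d3eHh4eHh4eHh4eHh4eHmJiXlpaWp8fIuJiImJh3d3d3d4eHh4eHh4eHh4eHh4eXl5eGdXV2h7fHuJiYmHd3d3d3h4eHh4eHh4eHh4eHh4eXlnVlZXV1dqfIuJiIh4d3d4eHh4eHh4eHh4eHh4eHh5enhnR1dnV1hqe4qJiHh4eHh4eHh4eHh4eHh4eHh3eHl6eWdXR1dnV1lreomIeHh4eHh4eHh4eHh4eHh4eHh4eHp7eXdXN0ZXWFpqeXh4eHh4eHh4eHh4eHh4eHh4eHh4eHp7eXdnR0dIWWp5eHh4eHh4eHh4eHh4eHh4eHh4eHh4eHp7enhoaFlpaXh4eHh4eHh4eHh4eHh4eHh4eHh4eHh4eHmKenl5eXl4eHh4eHh4eHh4eHh4eHh4eHh4eHh4eHh4eHh4iYh4eHh4eHh4eHh4eHh4eHh4eHh4eHh4eHh4eHh4eHh4eHh4eHh4eHh4eHh4eHh4eHh4eHh4eHd3d3h4eHh4eHh4eHh4eHh4eHh4eHh4eHh4eHh4eHh4d3d3d3d4eHh4eHh4eHh4eHh4eHh4eHh4eHh4eHh4eHh3d3d3d3d3eHh4eHh4eHh4eHh4eHl5eXh4eHh4eHh4eHh3d3d3d3d3d3d4eHh4eHh4eHh5eXl5eXh4eHh4eHh4eHd3d3d3d3d3d3d3d3d3eHh4eHl6eoqJeHh4eHh4eHh4eHd3d3d3d3d3d3d3d3d4eHh4eXqLmomJeHh4eHh4eHh4eHd3d3d3d3d3d3d3d3h4eGh5epubmYl4eHh4eHh4eHh4eHd3d3d3d3d3d3d3c="/>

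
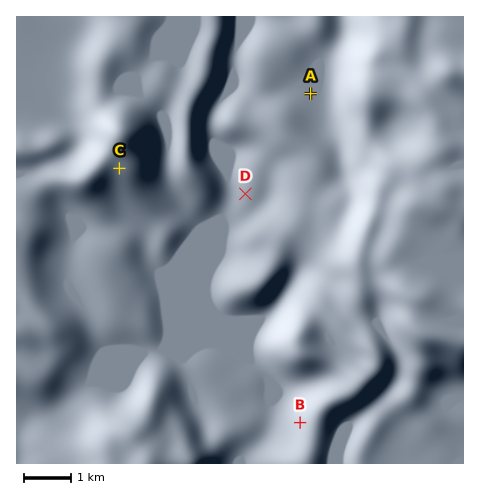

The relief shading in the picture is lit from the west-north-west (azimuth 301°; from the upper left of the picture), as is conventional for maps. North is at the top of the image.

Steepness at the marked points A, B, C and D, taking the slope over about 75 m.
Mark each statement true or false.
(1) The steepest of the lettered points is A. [false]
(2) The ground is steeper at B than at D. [true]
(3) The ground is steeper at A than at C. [false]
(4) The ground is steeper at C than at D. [true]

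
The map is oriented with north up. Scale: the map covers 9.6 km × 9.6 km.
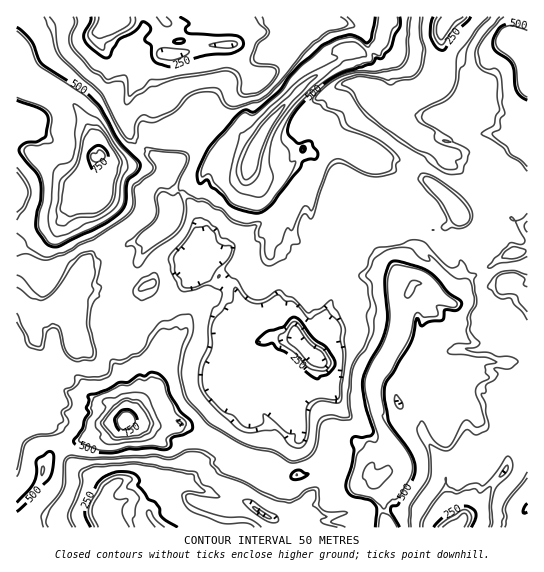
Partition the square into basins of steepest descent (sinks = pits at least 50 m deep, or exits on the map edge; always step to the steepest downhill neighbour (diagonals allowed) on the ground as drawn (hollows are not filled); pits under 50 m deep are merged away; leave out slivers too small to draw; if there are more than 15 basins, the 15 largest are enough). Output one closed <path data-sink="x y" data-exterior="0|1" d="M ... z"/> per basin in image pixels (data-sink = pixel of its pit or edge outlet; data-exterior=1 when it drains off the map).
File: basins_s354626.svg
<path data-sink="314 355" data-exterior="0" d="M203 121l-5 0-11 9 0 7 3 7 25 13 14-5 22 7-3 6 0 10 9 12 8 18 11 12-5 9 1 9-3 8 0 11-2 3-8 4-16 2-18 8-8 7-4 11-7 4-14 17-8 24-24 20-1 15-6 13 0 11 3 2-18 12-11 14 47 7 12-3 16 4 33 19-2 6 6 6 30 9-2 9 6 2 14 0 10-5 9 0 16-7 9-10 8-19 6-2 9 3 17 10 2 12-5 9 6 10 5-1 6-6 8-16 2-9 14-12 0-8-4-8 6-6 2-10 10-10 2-25 7-20-3-19-5-8 1-16-16-14 2-6 3-3 8 0 28 19 5 0 8-10 1-11-3-19-13-17-4-12 1-7 12-8 2-5-14-20-15-13-33-9-15-8-12-1-9-5-2-11-6-4-19 0-12 2-9 7-4-7-6-1-18 8-11 8-11 0-11-5 4-8-2-2-15-9-8 0-14-12z"/><path data-sink="447 23" data-exterior="0" d="M522 16l-131 0-6 14-1 9-5 6-14 8-10-6-8 0 1 7-2 2-43 29-32 36-19 34 5 4 17 1 11-8 18-8 6 1 4 7 9-7 12-2 19 0 6 4 2 11 9 5 12 1 15 8 33 9 15 13 14 20-2 5-12 8-1 7 4 12 13 17 4 22 8-9 33-21 22-5 0-132-4-4 4-13 0-39-17-25 4 0 5-4 3-10z"/><path data-sink="69 291" data-exterior="0" d="M186 129l-17 14-11 0-11-7-7 11-15 14-14 0-9-5-4 1-2 2-1 19-3 7-21 21-6 12-32 25-17 7 1 257 19-20 5-9 3-12 11-17 7-4 5 0 26-9 10 0 10-8 12-5 13-16 18-12-3-2 0-11 6-13 4-40-10-15 0-7-8-18 3-4-8-14-1-12 10-16 0-6 16-14 3-14 8-6 5-16 5-4 13-3 8-13 10-9-27-14z"/><path data-sink="103 513" data-exterior="0" d="M133 421l-7 0-8 4-15 11-10 0-26 9-5 0-7 4-11 17-3 12-5 9-20 20 0 20 252 0-19-14-8-4-9 0 4-26 7-16 22 10 3-2 1-6-30-9-6-6 2-6-33-19-16-4-12 3z"/><path data-sink="110 23" data-exterior="0" d="M390 16l-115 0 0 5 10 13 2 5-58 41-12 11-10 20-10 10 20 3 14 12 8 0 16 11 16-26 42-44-5-8 2-2 35-20 10 0 10 6 10-5 9-9z"/><path data-sink="450 527" data-exterior="1" d="M518 361l-37 0-4 8-11 6-9 1-7 7-19-7-6 2-2 17-10 10-1 8-7 8 4 8 0 8-14 12-2 9-8 16-6 6-6 2 11 23 0 12 7 11 133-1 0-14 4-4 0-144z"/><path data-sink="201 271" data-exterior="0" d="M233 153l-8 0-6 3-12 11-8 13-13 3-5 4-5 16-8 6-3 14-16 14 0 6-10 16 1 12 8 14-3 4 8 18 0 7 10 15-2 24 23-19 8-24 14-17 7-4 4-11 8-7 18-8 16-2 8-4 2-3 0-11 3-8-1-9 5-9-11-12-8-18-9-12 0-10 3-6z"/><path data-sink="169 54" data-exterior="0" d="M274 16l-132 0 2 14-9 8-3 12 7 16 8 5 5 12 0 14-8 24 3 14 11 8 11 0 5-3 7-8 12-5 4-5 10-11 6-14 16-17 36-27 18-10 4-6-12-16z"/><path data-sink="509 281" data-exterior="0" d="M527 251l-18 2-36 23-9 10-4 12-5 5-5 0-11-6-17-13-8 0-3 3-2 6 16 14-1 16 5 8 0 8 3 4 0 7-7 20 1 7 12 0 8 6 4 0 5-5 2-12 4-3 9-3 58 3z"/><path data-sink="17 186" data-exterior="1" d="M21 149l-5 1 0 76 3 2 11 0 32-7 6-7 3-8 18-17-20-8-22-20-18-10z"/><path data-sink="263 514" data-exterior="0" d="M245 467l-9 16-4 26 9 0 8 4 20 15 12 0 8-17-1-29 3-3-24 0z"/>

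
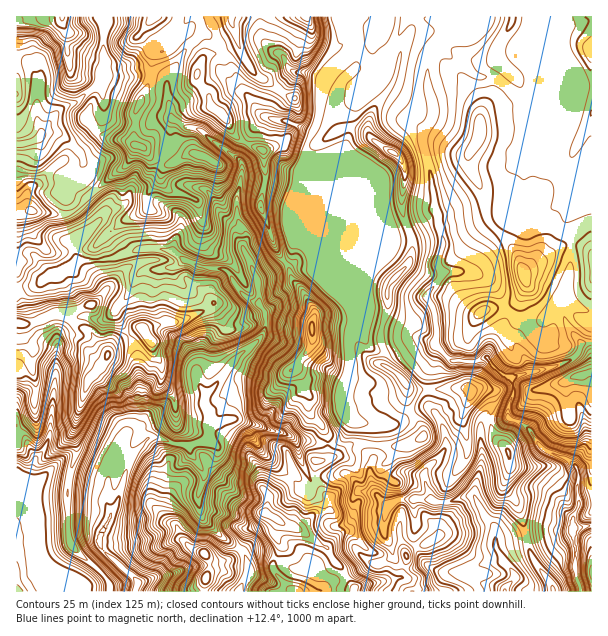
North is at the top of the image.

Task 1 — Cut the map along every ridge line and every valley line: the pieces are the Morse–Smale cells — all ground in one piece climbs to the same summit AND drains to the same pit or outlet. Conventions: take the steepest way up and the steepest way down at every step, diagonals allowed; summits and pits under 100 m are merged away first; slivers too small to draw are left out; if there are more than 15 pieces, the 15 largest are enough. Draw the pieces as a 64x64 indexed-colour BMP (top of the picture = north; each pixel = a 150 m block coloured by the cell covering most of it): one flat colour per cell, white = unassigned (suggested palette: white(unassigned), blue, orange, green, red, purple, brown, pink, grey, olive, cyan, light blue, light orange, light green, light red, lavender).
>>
<image width="64" height="64" href="data:image/bmp;base64,Qk12CAAAAAAAAHYAAAAoAAAAQAAAAEAAAAABAAQAAAAAAAAIAAATCwAAEwsAABAAAAAAAAAA////ALR3HwAOf/8ALKAsACgn1gC9Z5QAS1aMAMJ34wB/f38AIr28AM++FwDox64AeLv/AIrfmACWmP8A1bDFAO7u7u7uAAZmZmZmZmVVVVVVVVqqqqoAAAAAAHd3dxEQ7u7u7u4ABmZmZmZmZlVVVVVVWqqqoAAAAAd3d3dxEQDu7u7u4ABmZmZmZmZmVVVVVVWqqqqgAAd3d3d3dxERAO7u7u4ABmZmZmZmZmZVVVVVWqqqqhd3d3d3d3d3EREA7u7u4ABmZmZmZmZmZVVVVVVaqqqqEXd3d3d3d3EREQDu7u4ABmZmZmZmZmZVVVVVVaqqqqEREXd3d3d3cRERAO7u7gAAZmZmZmZmVVVVVVWqqqqqoRERF3d3d3dxEREA7u7uAABmZmZmZmVVVVVVVaqqqqqhEREXd3d3dxERERHu7u4AAGZmZmZmZVVVVVVVWqqqqqERERd3d3d3EREREe7u7gAANmZmZmZVVVVVVVVVWqqqoRERF3d3d3cRERER7u7uAAA2ZmZmZlVVVVVVVVVaqqoREREXd3d3cRERER/u7u4AADNmZmZmVVVVVVVVVaqqqhERERF3d3cRERER/+3e7gADM2ZmZmZlVVVVVVVaqqqhEREREXd3dxERERH/7t3dMzMzZmZmZmVVVVVVVVqqqqERERERF3d3cREREf/u3d0zMzM2ZmZmVVVVVVVVVaqqqhERERERd3dxERER/+7d3dMzMzZmZmVVVVVVVVVVWqqqERERERF3d3ERH///7d3dMzMzM2ZmM1VVVVVVVVVaqqoREREREXd3ERH////d3d0zMzMzMzMzNVVVVVWZmczKqhERERERd3ERH////z3d3TMzMzMzMzMzVVVZmZmZzMqqERERERF3cREf////M93d0zMzMzMzMzOZmZmZmZzMwREREREREXdxH/////8z3d3TMzMzMzMzOZmZmZmZnMzBERERERERd3Ef/////zPd3dMzMzMzMzM5mZmZmZnMzMERERERERF3ER//////M93d3TMzMzMzMzOZmZmZmczMwRERERERERERH/////8z3d3dMzMzMzMzMzmZmZmZzMzBEREREREREREf/////zPd3d3TMzMzMzMzOZmZmZzMzMERERERERERESIi////M93d3d0zMzMzMzMzmZmZnMzMwRERERERERESIiIiL/8z3d3d3TMzMzMzMzM5mZmZzMzBEREREREiIiIiIiIi/zPd3d3TMzMzMzMzMzOZmZmczMEREREREiIiIiIiIiIvPd3d3TMzMzMzMzMzMzmZmZzMwRERERESIiIiIiIiIiI93d3TMzMzMzMzMzMzM5mZnMzBERERERIiIiIiIiIiIjM93TMzMzMzMzMzMzMzmZmczMEREREREiIiIiIiIiIiMzMzMzMzMzMzMzMzMzmZmZzMwREREREiIiIiIiIiIiIzMzMzMzMzMzMzMzMzSZmZzMzBERERESIiIiIiIiIiIjMzMzMzMzMzMzMzMzRJmZnMzMERERERIiIiIiIiIiIiAAMzMzMzMzMzMzMzREmZnMzMERERERESIiIiIiIiIiIAAAMzMzMzMzMzMzNERJnMzMwRERERERIiIiIiIiIiIgAAAAMzMzMzMzNERERERMzMwREREREREiIiIiIiIiIiAAAABEREMzMzRERERERBHMzBERERERESIiIiIiIiIiIAAAAEREREREREREREREEczBERERERERIiIiIiIiIiIgAAAAREREREREREREREERzMEREREREREiIiIiIiIiIiAAAAAEREREREREREREQREcwREREYiBESIiIiIiIiIiIAAAAARERERERERERERBERwREREYiIiBIiIiIiIiIiIgAAAARERERERERERERBERHBEREYiIiIgiIiIiIiIiIiAAAAAEREREREREREREEREREREYiIiIgiIiIiIiIiIiIAAAAABEREREREREREQREREREYiIiIiCIiIiIiIiIiIgAAAAAAREREREREREREEREREYiIiIiIIiIiIiIiIiIiAAAAAAAEREREREREREQREREYiIiIiIgiIiIiIiIiIiIAAAAAAABERERERERERBEREYiIiIiIiCIiIiIiIiIiIgAAAAAAAARERERERLRBERERiIiIiIiIIiIiIiIiIiIiAAAAAAAABERERERLtERBERERiIiIiIIiIiIiIiIiIiIAAAAAAERERERES7u7REQREREYiIiIgiIiIiIiIiIiIgAAAAAERERERES7u7tERBERERiIiIiIIiIiIiIiIiIiAAAAAEREREREu7u7u7REQRERGIiIiIgiIiIiIiIiIiIAAAAAREREREu7u7u7u0RBEREYiIiIiCIiIiIiIiIiIgAAAABERERES7u7u7u7tEERERGIiIiIIiIiIiIiIiIiAAAAAERERERLu7u7u7u0ERERERiIiIgiIiIiIiIiIiIAAAAABEREREu7u7u7uwAREREREYgRESIiIiIiIiIiIgAAAAAARERES7u7u7uwAAERERERERERIiIiIiIiIiIiAAAAAABEREREu7u7uwAAEREREREREREiIiIiIiIiIiIAAAAAAERERES7u7uwAAARERERERERESIiIiIiIiIiIgAAAAAAREREREu7u7AAEREREREREREREiIiIiIiIiIiAAAAAABERERERLu7AAERERERERERERESIiIiIiIiIiIAAAAAAERERERES7sAAREREREREREREREiIiIiIiIiIgAAAAAARERERES7uwABERERERERERERESIiIiIiIiIi"/>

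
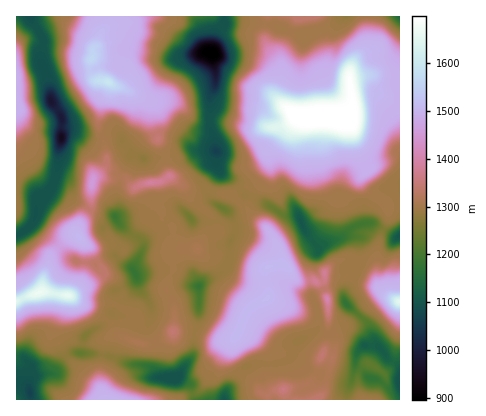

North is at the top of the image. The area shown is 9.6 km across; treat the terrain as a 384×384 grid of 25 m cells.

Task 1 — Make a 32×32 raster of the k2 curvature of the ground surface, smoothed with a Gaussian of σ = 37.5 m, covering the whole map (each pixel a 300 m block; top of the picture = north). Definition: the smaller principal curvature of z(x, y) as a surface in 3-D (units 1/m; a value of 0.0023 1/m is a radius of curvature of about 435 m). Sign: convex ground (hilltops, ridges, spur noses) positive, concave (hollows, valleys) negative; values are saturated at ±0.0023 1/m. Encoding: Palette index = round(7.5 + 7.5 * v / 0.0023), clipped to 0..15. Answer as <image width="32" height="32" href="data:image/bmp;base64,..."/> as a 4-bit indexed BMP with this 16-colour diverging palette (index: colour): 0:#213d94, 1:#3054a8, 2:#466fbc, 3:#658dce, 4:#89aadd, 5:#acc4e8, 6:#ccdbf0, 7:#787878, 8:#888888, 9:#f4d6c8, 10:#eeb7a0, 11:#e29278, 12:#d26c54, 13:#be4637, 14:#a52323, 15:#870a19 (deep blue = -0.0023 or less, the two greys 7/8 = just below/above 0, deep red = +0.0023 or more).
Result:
<image width="32" height="32" href="data:image/bmp;base64,Qk12AgAAAAAAAHYAAAAoAAAAIAAAACAAAAABAAQAAAAAAAACAAATCwAAEwsAABAAAAAAAAAAlD0hAKhUMAC8b0YAzo1lAN2qiQDoxKwA8NvMAHh4eACIiIgAyNb0AKC37gB4kuIAVGzSADdGvgAjI6UAGQqHAFGIUnh2RmdGUHd2dmhkh3RjZGOIIxAAFoJXZmZ3dFIiZUJmM2QyIDhTR3d3ZnYmczJWU0VDRpYESEBHd2d3CSRGiGV3d4dnUqiHNHd2ZwIVRnZkV3d3eGJ3h3JGdndjRmIkQjZ3d2ZlF3d2U0VYUjVEVVhFd3Z3YUWHd4kjQBQ3WGa0NHdneHFyh3d0JFBhZyVzNJJkSIYxdDZ3dhM1OHR0VWg2ckZ3VWYod3clR1NVNmYAFkNId2eHGHeDJGd1NFSVOJJ4J3d4d1N3dBBId2IEVogkdVZ3d3dySFQmMkVwAFeJFhaHeEZ3cqhAJWQiRoEVJiMWd3Y3c2UgMFiIZXhxM2FFZmd2dzV3NUF3d3d4UlFkk2dURnd3d3ZDM0MxZ2YyVZVVRYZ3EEYjGIhTphZ4QiVkZ2ZFYUGSh1d3dXiCeHAoV2ZmZyVBUYZWd2RXU0eANWd3aGU0USZDdlVHZHNkUEJmY0M2YxdXh3iHeJJ2lGBDQgZ4goIXJVJoh4iCd4YQNXdneIhhUkdHl3h3gnd0A2VlZ3eYYiNXV1NFJnJ3gkFnmVV1VXQEeWRWZRhkZ3BSdjRXc0I4BVJnhXgaZWdwJXaGd0MDEiE1aINpNVV4UBZGhndjY1EERXdjNTZnh3EWR2d3k3YlUpZkRmVRiZMjRyd3eINYVVFXVmdldiM1"/>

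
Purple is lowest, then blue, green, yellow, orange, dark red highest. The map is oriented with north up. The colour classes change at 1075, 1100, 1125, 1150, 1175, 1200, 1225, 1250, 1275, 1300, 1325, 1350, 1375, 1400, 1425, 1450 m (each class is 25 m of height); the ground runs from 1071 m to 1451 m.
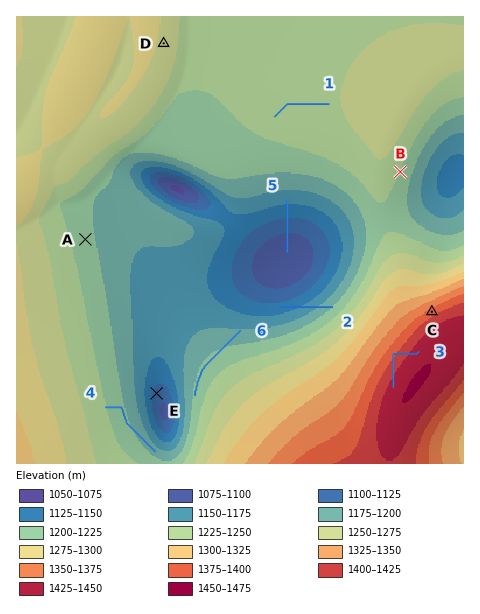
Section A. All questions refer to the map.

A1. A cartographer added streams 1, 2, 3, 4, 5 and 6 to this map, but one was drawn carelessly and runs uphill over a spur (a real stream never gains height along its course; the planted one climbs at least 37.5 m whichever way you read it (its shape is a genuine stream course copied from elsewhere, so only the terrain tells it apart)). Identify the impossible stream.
3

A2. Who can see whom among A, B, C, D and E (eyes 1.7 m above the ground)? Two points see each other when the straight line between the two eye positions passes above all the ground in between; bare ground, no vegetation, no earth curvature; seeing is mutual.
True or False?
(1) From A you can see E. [False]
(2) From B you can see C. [True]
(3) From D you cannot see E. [True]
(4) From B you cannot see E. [True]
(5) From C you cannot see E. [True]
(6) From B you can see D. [False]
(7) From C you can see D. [True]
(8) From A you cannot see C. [False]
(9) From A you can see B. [False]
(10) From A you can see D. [False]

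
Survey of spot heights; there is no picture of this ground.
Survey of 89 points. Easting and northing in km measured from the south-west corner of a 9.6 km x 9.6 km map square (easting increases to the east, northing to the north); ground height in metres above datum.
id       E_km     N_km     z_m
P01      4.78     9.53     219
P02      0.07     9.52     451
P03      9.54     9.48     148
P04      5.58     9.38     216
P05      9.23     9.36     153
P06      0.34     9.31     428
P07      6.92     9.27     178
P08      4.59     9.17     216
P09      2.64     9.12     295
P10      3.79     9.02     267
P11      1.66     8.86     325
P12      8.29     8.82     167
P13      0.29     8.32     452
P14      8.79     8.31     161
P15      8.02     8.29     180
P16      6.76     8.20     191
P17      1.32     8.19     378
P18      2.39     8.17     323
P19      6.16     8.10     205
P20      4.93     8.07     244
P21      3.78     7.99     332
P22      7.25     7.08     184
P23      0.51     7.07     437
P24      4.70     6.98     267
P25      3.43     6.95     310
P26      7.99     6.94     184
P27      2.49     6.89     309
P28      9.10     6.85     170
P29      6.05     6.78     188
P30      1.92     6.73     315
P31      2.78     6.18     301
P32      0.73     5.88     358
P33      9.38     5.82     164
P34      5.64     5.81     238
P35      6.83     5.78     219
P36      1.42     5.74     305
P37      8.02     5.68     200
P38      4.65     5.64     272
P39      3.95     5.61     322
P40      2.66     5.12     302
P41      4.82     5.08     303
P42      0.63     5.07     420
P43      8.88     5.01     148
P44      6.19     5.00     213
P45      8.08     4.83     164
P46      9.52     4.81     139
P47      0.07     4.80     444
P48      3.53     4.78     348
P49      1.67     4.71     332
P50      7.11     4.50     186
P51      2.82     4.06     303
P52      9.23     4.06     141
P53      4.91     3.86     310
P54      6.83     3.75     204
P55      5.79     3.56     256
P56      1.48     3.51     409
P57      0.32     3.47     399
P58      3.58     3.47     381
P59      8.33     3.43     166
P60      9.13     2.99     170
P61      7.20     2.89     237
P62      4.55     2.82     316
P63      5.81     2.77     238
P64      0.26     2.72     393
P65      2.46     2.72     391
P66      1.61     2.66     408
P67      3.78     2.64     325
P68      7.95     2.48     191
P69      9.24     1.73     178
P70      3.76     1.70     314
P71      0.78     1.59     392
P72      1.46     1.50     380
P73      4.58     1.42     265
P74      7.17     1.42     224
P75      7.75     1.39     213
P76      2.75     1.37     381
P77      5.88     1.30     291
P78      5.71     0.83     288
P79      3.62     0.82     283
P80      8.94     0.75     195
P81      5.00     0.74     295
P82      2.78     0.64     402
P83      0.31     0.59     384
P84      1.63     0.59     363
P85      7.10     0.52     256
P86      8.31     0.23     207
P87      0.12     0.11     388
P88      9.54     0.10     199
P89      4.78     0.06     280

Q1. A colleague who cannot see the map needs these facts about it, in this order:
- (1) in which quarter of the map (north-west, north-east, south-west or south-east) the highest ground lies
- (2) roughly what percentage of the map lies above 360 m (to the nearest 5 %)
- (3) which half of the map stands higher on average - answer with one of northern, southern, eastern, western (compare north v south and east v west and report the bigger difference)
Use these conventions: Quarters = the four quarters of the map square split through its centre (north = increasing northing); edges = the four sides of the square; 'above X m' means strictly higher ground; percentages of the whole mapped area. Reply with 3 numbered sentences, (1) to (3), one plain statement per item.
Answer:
(1) The highest point lies in the north-west quarter of the map.
(2) Ground above 360 m makes up about 20 % of the sheet.
(3) On average the western half of the map is the higher ground.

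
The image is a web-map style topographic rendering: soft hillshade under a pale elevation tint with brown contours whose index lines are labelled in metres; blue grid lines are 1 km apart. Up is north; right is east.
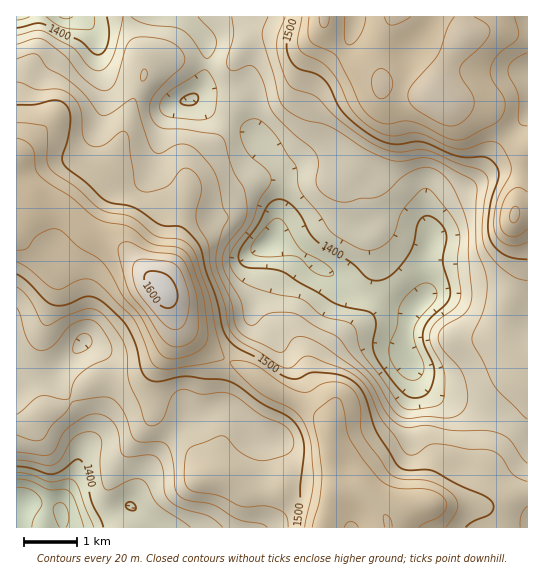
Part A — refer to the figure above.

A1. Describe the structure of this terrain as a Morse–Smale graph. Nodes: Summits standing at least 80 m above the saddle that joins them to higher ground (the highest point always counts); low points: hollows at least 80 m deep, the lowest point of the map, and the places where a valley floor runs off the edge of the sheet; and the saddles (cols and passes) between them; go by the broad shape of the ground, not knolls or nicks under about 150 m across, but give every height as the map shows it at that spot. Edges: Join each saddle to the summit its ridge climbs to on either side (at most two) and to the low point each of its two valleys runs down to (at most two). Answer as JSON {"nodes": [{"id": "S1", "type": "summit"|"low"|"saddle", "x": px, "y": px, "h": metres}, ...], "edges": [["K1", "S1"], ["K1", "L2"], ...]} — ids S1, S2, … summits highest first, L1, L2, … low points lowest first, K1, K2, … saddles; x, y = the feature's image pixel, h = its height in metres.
{"nodes": [
{"id": "S1", "type": "summit", "x": 162, "y": 291, "h": 1609},
{"id": "S2", "type": "summit", "x": 437, "y": 97, "h": 1574},
{"id": "L1", "type": "low", "x": 18, "y": 506, "h": 1324},
{"id": "L2", "type": "low", "x": 65, "y": 17, "h": 1357},
{"id": "K1", "type": "saddle", "x": 226, "y": 361, "h": 1520},
{"id": "K2", "type": "saddle", "x": 515, "y": 429, "h": 1453}],
"edges": [["K1", "S1"], ["K1", "L1"], ["K1", "L2"], ["K2", "S1"], ["K2", "S2"], ["K2", "L2"]]}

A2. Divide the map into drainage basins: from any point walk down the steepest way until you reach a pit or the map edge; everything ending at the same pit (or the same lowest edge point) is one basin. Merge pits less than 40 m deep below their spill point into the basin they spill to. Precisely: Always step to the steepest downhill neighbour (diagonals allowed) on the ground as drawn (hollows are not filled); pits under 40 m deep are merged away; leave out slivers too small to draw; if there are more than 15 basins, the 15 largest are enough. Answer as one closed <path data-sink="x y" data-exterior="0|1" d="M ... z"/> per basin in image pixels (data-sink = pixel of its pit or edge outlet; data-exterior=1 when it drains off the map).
<path data-sink="270 242" data-exterior="0" d="M323 25l-8 11-12 5-14 0-15-4-12 0-8 3-17 17-1 10 5 15 0 11-21 44-27 25-4 7-1 20-8 22-5 40-6 16-8 14-1 8 7 8 9 22 10 13 32 24 31 15 24 18 38 20 17 14 4 16 1 30 4 17 4 3 13 0 12 6 15 15 6 11 4-5 30-12 34 1 18-2 8-9 7-25 7-14 33-42 0-44-17-18-10-16 0-17 3-11 13-29 6-19-10-41 15-59 0-10-15-10-27-28-16-6-25-2-10-7-18-1-34-10-9-13-28-16-14-15z"/><path data-sink="17 507" data-exterior="1" d="M17 172l0 356 371-1-1-9-6-8-15-15-12-6-13 0-4-3-4-17 0-19-4-23-10-12-46-26-24-18-31-15-32-24-10-13-9-22-44-49-30-13-24-22-12-5-23-5z"/><path data-sink="66 17" data-exterior="1" d="M323 16l-306 0-1 155 4 10 11 13 3 9 23 5 12 5 24 22 30 13 36 40 14-31 7-46 8-22 1-20 4-7 27-25 20-40 1-15-5-15 1-10 13-14 12-6 12 0 15 4 18-1 14-10 3-5z"/>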